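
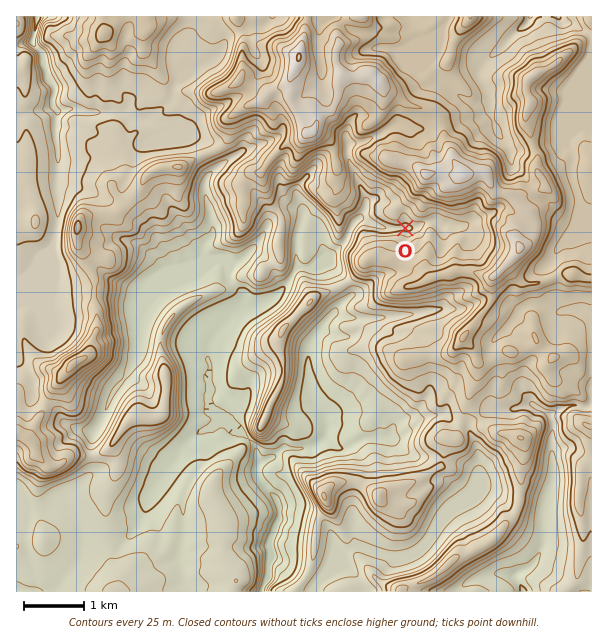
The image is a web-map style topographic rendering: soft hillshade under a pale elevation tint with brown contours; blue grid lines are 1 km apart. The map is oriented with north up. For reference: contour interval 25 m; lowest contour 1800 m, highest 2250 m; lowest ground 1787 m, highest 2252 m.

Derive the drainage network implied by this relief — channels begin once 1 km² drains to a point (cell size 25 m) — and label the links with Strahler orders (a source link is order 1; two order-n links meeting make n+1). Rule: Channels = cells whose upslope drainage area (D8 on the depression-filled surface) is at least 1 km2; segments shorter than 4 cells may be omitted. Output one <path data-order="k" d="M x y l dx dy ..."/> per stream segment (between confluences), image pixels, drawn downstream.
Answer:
<path data-order="2" d="M408 555l-22 0-3-3-3 0-6-3-5 0-1-1-15 0-6 6 0 1-30 30 0 6"/><path data-order="1" d="M413 555l-5 0"/><path data-order="1" d="M180 549l0-3 2-1 0-8 1-1 0-44-18-18 0-1"/><path data-order="1" d="M434 524l-3 6-3 3-2 4-18 18"/><path data-order="1" d="M71 507l0 2 6 6 1 3 0 3 3 6 0 7 2 2 0 10-2 2 0 6-6 12-12 12-4 9-5 4-37 0"/><path data-order="1" d="M147 501l9-18 9-10"/><path data-order="2" d="M165 473l3-6 11-11 1-6 15-16 17-2 10-6 14 0"/><path data-order="3" d="M258 462l0 5-1 1 0 6 1 2 0 3 20 21 1 3 0 13-6 11-1 7-3 3 0 3-2 2 0 28-1 2-2 13-3 6"/><path data-order="2" d="M324 438l-1 0-8 8-3 1-9 0-1 2-12 0-2-2-4 0-9 9-12 6-5 0"/><path data-order="1" d="M98 426l7-13 0-3 2-2 1-6 3-3 5-9 4-4 2-5 4-4 9-18 0-5 2-1 0-5 1-1 0-17 2-1 0-14 25-25 6-3 3 0 2-2 4 0 2-1 9-2 13-7 14-12 4 0"/><path data-order="3" d="M236 426l19 20 0 3 2 1 0 9 1 3"/><path data-order="1" d="M405 419l-6 3-7 7-2 5-6 4-19 0-21 11-5 0-6-6-9-5"/><path data-order="2" d="M551 416l0 3 1 1 0 18-1 2 0 12 1 1 0 15 2 2 0 4-2 2 0 6-3 6 0 4-1 2-2 9-1 1 0 5-2 1 0 35-9 18-6 6-6 1-6 5-1 0 0 4 6 6 1 6 2 0"/><path data-order="1" d="M536 407l4 3 3 0 8 6"/><path data-order="1" d="M419 312l-2 2-9 0-1 1-12 0-2 2-12 0-1 1-30 0-2-1-4 0-6-3-5 0-10 10-2 5-9 10-1 6-2 2 0 10-1 2 0 13 1 2 0 16 5 9 0 3 10 11 2 3 1 15-1 1-2 6"/><path data-order="3" d="M240 308l-3 3-1 0-20 21-1 4-6 8 0 55 27 27"/><path data-order="1" d="M522 308l5-3 13 0 11 6 18 0 1-2 11 0 1 2 3 0 6 7 0 84-3 5-18-2-1 2-3 0-2 1-3 0-6 3-3 3-1 0 0 2"/><path data-order="1" d="M54 306l0-64 2-2 0-13 1-2 0-82-1-2 0-24 1-1 0-5-1-1"/><path data-order="2" d="M294 272l-4 9-18 18-6 1-15 8-11 0"/><path data-order="2" d="M222 263l3 4 0 8 2 3 16 16 0 9-3 5"/><path data-order="1" d="M453 225l-10 0-8-4-6 0-1 1-6 2-3 3-5 0-1 1-29 0-9-4-3 0-7-5-8 0"/><path data-order="2" d="M357 219l-6 6 0 3-7 15-27 26-12 0-2-2-3 0-6 5"/><path data-order="1" d="M302 212l0 7-2 2 0 4-1 2 0 4-2 2 0 12-1 1 0 23-2 3"/><path data-order="1" d="M581 210l0-6-2-1-1-9-3-5-2-9-1-1 0-15 1-2 0-7-4-6 0-2 1-1 0-6 3-3 18-36 0-62-1-3-6-6-5-1-6-5-7 0-3-1-5-6"/><path data-order="1" d="M239 153l-3 3-5 2-3 3-10 6-12 12 0 3-2 1 0 9 2 2 0 6 1 1 0 3 3 6 0 12 3 6 0 6-9 9-1 3 0 6 3 3 9 0 7 8"/><path data-order="1" d="M393 125l-1 0-11 9-9 4-3 0-9 5-12 0-1 1 0 9 1 2 2 9 6 10 0 3 9 18 0 5 1 1 0 5-4 9-5 4"/><path data-order="1" d="M171 123l-10 0-2-1-6 0-1-2-8 0"/><path data-order="1" d="M494 123l0-3-3-6 0-12-2-1-1-9-8-14 0-9 2-3 39-39 1 0 8-7 0-3"/><path data-order="2" d="M144 120l-12 0-1-1-3 0-8-6"/><path data-order="2" d="M120 113l-33 0-1-2-5 0-1-1-24 0"/><path data-order="2" d="M56 110l-3-5 1-18-1-3-8-7 0-6-4-8 0-10-2-3-7-8 1-6 2-1 0-6 1-2 0-10"/><path data-order="1" d="M125 110l-3 3-2 0"/><path data-order="1" d="M176 84l-3 5 0 7-3 6-20 17-4 0-2 1"/><path data-order="1" d="M440 29l9-9 0-3"/><path data-order="1" d="M320 26l16-9"/>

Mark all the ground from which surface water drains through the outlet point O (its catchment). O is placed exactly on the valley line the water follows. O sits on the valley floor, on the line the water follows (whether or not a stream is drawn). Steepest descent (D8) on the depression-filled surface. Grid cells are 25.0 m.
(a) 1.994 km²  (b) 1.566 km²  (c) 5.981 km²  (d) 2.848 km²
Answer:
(d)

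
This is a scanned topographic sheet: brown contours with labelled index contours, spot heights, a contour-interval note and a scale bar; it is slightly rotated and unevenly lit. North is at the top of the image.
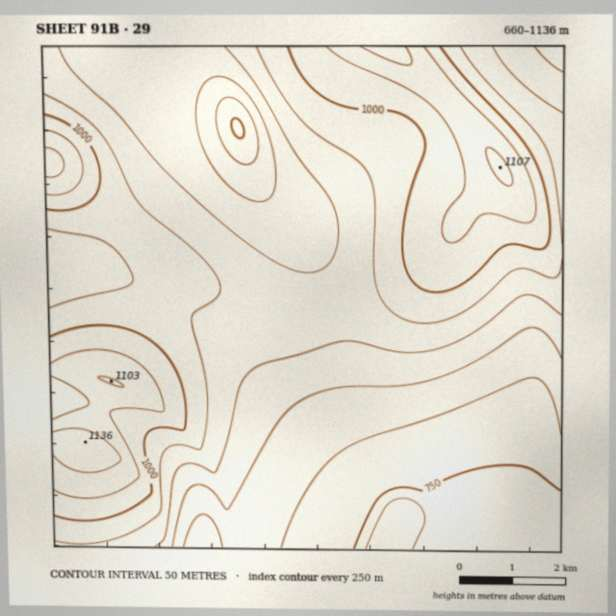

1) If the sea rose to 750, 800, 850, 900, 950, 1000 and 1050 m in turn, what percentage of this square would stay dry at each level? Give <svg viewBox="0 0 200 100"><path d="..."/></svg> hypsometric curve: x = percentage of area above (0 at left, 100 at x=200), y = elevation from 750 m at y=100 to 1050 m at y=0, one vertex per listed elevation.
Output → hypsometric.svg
<svg viewBox="0 0 200 100"><path d="M189 100l-18-17-22-16-33-17-41-17-33-16-23-17"/></svg>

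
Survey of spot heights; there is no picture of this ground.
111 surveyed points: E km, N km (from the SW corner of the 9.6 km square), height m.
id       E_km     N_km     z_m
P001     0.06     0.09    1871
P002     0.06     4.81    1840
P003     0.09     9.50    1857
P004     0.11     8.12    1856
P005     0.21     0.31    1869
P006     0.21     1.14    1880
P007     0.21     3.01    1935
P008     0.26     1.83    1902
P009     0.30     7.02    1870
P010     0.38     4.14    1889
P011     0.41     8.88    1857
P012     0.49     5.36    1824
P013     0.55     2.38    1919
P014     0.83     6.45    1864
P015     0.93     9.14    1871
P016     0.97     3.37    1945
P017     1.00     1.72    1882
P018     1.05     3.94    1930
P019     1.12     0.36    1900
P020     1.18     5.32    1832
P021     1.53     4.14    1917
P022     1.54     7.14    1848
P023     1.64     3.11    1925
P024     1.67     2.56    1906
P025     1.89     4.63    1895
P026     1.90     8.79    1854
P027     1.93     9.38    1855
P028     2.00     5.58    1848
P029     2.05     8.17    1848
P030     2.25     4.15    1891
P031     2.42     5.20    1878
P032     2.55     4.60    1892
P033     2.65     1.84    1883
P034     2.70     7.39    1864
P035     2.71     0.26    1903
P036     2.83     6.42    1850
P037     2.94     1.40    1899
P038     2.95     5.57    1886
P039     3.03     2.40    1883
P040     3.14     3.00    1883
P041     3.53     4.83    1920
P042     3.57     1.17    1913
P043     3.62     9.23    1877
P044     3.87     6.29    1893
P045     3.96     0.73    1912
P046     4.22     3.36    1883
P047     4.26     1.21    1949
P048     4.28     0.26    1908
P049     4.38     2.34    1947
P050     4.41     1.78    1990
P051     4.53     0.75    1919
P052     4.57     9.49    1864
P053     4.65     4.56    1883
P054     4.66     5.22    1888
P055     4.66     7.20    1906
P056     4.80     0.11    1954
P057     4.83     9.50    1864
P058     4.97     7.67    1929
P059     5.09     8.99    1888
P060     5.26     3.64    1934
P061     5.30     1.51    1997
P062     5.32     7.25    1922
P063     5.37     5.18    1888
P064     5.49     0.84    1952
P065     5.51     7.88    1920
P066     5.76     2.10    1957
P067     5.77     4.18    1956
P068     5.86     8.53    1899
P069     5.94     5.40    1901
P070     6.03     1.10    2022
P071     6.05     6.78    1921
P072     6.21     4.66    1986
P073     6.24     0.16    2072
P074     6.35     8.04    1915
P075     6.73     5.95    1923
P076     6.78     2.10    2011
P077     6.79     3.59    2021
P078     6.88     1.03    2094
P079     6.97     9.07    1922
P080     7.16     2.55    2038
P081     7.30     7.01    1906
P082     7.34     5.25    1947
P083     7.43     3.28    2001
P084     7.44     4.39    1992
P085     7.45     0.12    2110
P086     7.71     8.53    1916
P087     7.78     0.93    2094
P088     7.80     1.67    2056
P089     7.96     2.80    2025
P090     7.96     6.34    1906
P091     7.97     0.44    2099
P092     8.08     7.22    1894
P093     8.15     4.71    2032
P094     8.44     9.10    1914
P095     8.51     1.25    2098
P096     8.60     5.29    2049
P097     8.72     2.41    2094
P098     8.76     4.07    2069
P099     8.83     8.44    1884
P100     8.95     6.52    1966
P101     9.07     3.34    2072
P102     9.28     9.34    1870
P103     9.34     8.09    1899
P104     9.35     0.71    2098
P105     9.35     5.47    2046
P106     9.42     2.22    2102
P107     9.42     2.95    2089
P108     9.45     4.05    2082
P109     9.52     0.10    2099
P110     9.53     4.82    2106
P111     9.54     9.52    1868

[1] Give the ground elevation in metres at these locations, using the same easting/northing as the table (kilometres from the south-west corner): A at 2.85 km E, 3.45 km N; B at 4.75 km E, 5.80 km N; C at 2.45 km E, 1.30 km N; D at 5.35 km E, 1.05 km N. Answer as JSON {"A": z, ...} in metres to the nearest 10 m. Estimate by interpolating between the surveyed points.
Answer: {"A": 1900, "B": 1900, "C": 1900, "D": 1940}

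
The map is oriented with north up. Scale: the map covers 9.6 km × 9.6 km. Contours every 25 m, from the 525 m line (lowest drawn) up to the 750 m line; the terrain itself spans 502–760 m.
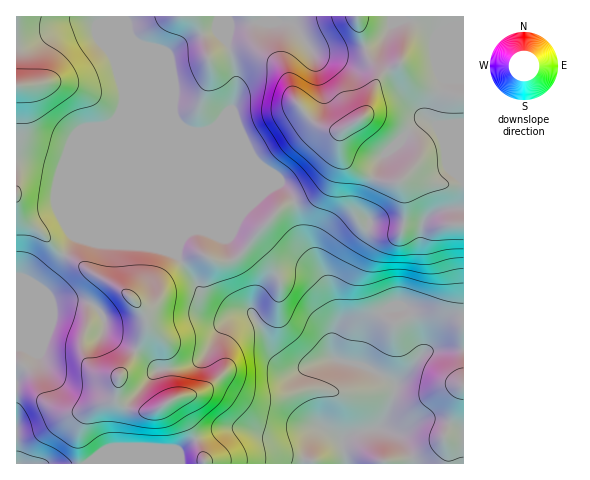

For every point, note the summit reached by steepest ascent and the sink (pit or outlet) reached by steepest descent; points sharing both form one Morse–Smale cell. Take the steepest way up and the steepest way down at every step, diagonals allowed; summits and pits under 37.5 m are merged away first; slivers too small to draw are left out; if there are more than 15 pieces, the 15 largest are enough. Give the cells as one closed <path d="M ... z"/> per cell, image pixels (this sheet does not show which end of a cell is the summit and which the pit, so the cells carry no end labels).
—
<path d="M463 16l-339 1 6 22 51 120 0 84-4 13 18 24 7 14 25 16 24 2 12 20 11 23 10 10 7 3 10 0 26-9 8 0 29 7 22 12 9 7 0 7-9 26-5 8-5 3-20 3-8 4-6 6-6-6-15-8-13 0-31 7-12 0-24-7-18 1-27 11 8 24 260-1z"/><path d="M78 238l-5 1-8 16 50 31-7 2-8 7-12 19-7 29 1 11 5 9 8 8 25 6-4 22 7 7 11 4 16 2 22-11 13 18 11 21 33-12 19 1 17 6 12 0 31-7 13 0 15 8 6 6 8-7 26-6 8-6 11-31 0-7-9-7-22-12-29-7-8 0-26 9-10 0-7-3-10-10-11-23-12-20-24-2-23-13-28-42-25-8-49-2z"/><path d="M124 16l-108 1 0 187 5 12 20 16 23 23 11-17 27 7 49 2 24 8 3-3 3-9 0-84-51-120z"/><path d="M66 255l-26 32-24 61 0 115 130 1 34-14 16-11-11-20-13-18-22 11-23-4-11-9 4-22-21-4-12-10-5-9-1-11 7-29 12-19 8-7 7-2z"/><path d="M17 205l0 142 23-60 24-31-23-24-20-16z"/><path d="M195 440l-22 14-26 9 56 1-1-12z"/>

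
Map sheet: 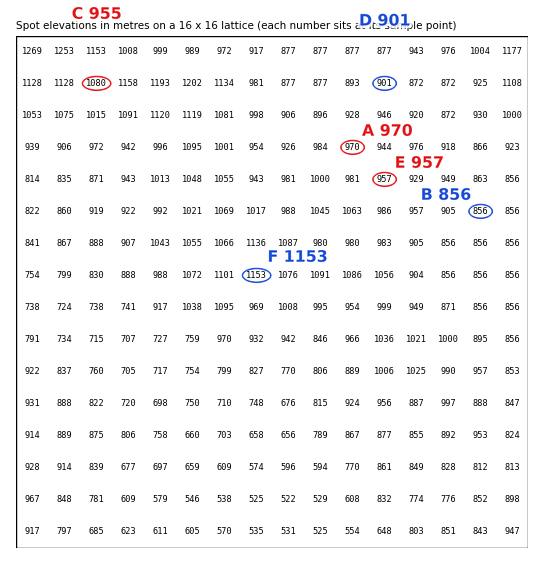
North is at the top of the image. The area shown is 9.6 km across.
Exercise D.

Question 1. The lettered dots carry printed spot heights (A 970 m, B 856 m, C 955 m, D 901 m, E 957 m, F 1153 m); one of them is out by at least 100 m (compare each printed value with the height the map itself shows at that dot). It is C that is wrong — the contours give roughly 1080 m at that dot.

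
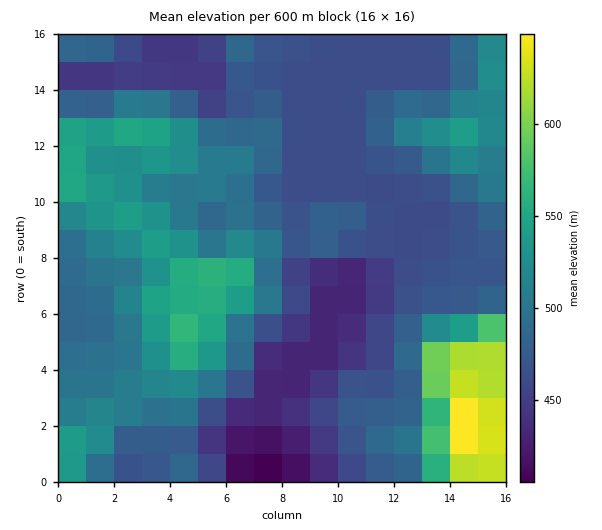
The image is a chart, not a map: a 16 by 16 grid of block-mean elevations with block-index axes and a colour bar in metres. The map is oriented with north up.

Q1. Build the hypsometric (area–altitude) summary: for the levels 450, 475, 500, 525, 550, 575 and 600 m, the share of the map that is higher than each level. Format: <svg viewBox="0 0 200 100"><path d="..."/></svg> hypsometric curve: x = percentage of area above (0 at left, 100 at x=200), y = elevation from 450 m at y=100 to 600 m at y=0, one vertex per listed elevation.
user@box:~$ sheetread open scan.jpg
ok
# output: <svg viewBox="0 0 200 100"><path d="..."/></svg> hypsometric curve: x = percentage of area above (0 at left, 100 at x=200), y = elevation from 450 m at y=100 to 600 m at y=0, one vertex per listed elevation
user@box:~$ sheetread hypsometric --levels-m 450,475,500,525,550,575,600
<svg viewBox="0 0 200 100"><path d="M172 100l-61-17-38-16-32-17-21-17-9-16-2-17"/></svg>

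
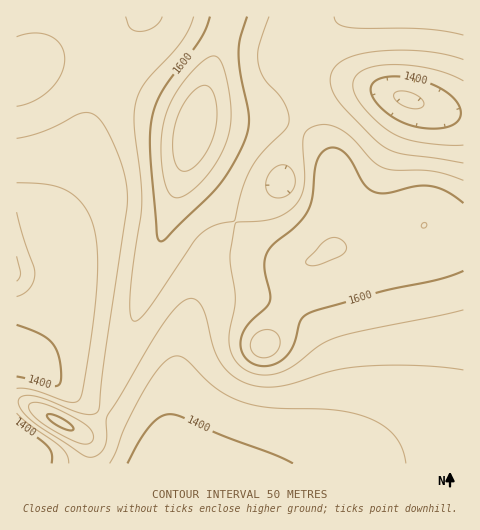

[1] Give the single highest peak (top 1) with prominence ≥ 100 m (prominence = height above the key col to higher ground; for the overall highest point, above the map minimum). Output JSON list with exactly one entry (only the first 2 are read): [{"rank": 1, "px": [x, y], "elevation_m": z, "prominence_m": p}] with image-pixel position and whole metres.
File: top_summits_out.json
[{"rank": 1, "px": [194, 129], "elevation_m": 1743, "prominence_m": 402}]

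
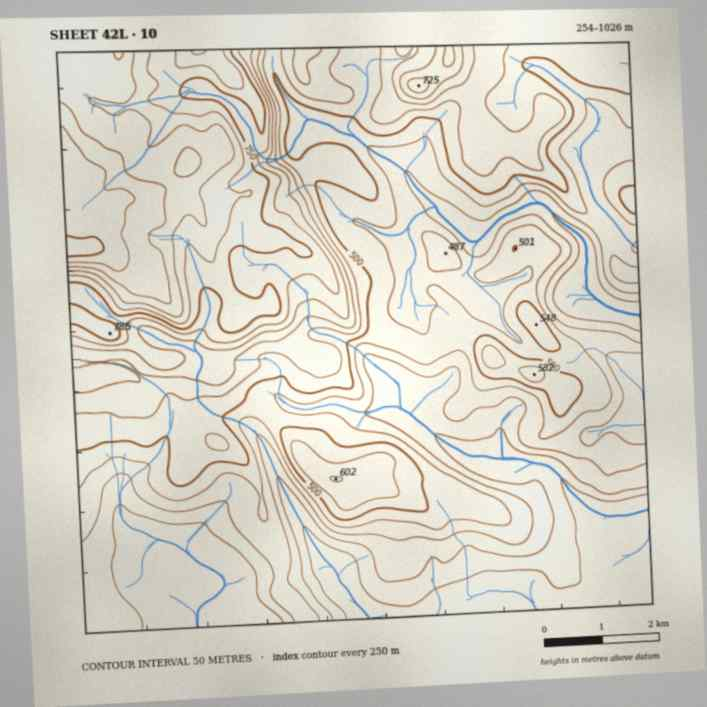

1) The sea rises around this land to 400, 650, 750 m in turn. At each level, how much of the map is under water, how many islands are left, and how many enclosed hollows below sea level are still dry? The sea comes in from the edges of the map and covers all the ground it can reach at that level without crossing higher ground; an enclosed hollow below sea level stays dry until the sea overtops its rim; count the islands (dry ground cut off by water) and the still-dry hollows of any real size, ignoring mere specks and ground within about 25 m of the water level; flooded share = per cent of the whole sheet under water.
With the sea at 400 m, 27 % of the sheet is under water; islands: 0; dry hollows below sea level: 0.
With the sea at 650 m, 79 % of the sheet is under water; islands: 0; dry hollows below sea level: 0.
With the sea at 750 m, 85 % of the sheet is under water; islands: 0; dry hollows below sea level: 0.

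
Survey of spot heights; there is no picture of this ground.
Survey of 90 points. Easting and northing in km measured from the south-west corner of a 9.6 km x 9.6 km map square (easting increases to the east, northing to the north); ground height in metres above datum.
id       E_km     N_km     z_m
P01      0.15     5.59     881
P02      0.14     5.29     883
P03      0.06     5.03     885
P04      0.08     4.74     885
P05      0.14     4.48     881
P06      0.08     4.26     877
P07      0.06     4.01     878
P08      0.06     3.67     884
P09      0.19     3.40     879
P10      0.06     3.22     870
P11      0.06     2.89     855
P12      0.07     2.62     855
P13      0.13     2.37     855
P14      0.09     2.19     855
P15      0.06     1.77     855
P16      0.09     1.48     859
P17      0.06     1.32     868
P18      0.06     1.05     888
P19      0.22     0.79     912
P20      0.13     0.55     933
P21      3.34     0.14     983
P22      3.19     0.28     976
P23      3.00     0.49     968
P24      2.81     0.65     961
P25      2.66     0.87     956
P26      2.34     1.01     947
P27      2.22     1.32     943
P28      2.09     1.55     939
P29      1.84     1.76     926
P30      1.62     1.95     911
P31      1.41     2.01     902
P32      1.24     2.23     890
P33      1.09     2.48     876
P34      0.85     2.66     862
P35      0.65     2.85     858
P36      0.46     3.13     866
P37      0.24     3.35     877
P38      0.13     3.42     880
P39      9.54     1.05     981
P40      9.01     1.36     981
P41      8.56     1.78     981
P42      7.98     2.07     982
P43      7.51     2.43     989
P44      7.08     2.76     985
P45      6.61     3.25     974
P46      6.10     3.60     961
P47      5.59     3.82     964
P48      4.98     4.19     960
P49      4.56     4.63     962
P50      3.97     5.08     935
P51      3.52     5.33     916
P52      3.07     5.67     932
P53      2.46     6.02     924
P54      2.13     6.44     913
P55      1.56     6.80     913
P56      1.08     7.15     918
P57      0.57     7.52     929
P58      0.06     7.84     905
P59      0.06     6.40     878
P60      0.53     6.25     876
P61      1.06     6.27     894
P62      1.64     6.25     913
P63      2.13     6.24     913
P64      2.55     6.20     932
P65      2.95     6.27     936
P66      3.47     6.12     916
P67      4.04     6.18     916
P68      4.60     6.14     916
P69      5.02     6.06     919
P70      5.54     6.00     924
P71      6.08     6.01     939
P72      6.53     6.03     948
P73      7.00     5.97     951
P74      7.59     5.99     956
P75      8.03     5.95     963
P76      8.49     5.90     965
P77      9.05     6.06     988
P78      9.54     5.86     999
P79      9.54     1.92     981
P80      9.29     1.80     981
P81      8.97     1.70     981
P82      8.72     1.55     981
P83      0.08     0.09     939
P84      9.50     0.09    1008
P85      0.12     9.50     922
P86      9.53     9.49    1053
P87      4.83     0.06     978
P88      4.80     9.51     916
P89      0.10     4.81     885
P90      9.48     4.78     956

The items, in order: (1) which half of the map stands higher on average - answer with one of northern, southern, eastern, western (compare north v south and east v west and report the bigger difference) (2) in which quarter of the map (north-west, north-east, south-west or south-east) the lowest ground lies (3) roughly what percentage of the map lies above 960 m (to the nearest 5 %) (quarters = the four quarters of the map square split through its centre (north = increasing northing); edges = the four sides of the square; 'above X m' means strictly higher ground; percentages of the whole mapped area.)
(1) The eastern half stands higher on average than the western half.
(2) The lowest point lies in the south-west quarter of the map.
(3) Ground above 960 m makes up about 40 % of the sheet.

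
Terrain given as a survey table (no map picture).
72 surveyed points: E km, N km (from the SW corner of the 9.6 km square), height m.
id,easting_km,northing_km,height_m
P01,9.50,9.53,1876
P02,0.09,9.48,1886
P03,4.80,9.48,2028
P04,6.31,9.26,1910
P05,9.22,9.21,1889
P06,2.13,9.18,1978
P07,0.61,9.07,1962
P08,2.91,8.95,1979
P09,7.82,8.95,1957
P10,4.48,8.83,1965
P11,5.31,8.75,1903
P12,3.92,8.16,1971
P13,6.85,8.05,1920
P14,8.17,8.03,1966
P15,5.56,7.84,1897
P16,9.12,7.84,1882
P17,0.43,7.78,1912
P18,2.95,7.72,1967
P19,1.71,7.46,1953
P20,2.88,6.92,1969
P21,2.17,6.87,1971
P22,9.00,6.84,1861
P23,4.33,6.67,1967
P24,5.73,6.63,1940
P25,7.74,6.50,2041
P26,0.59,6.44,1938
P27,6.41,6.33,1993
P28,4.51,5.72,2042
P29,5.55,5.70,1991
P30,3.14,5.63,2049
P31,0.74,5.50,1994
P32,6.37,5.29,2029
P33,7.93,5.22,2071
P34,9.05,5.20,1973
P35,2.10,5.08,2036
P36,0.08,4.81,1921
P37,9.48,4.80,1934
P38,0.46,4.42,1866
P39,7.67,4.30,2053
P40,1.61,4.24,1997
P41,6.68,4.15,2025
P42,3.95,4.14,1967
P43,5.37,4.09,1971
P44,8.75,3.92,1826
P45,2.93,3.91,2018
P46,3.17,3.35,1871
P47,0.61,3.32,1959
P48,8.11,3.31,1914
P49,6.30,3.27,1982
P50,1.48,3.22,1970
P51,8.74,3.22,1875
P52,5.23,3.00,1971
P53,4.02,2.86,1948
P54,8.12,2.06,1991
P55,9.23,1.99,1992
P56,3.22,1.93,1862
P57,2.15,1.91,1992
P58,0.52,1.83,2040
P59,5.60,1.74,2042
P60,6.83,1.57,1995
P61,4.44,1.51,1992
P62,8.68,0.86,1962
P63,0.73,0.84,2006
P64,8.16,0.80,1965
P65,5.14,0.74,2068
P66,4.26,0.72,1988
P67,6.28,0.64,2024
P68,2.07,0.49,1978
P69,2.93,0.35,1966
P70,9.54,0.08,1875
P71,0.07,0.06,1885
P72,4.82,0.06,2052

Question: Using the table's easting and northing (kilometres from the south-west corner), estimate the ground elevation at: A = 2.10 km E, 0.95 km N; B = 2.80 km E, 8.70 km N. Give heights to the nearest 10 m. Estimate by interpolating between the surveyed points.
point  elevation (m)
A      1990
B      1970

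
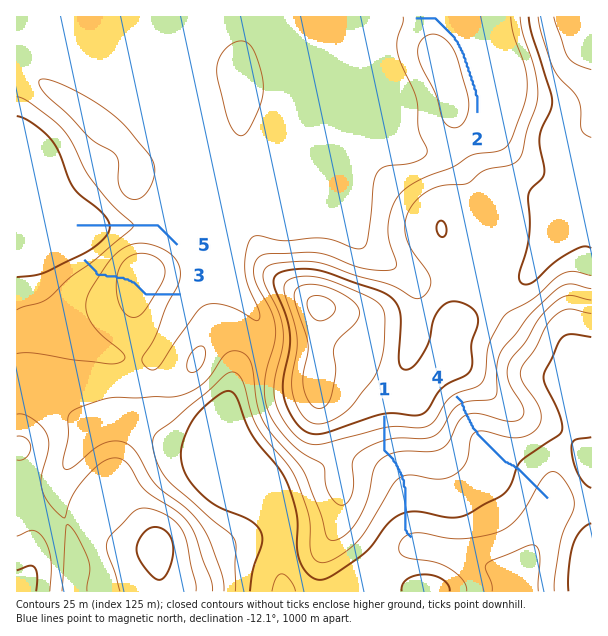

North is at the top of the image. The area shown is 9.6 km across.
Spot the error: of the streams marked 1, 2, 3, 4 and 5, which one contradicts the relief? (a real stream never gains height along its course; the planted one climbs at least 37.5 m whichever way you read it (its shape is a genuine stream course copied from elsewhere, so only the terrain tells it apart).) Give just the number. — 3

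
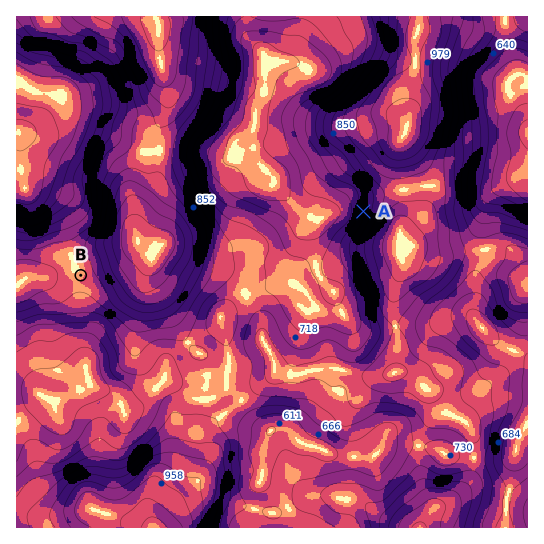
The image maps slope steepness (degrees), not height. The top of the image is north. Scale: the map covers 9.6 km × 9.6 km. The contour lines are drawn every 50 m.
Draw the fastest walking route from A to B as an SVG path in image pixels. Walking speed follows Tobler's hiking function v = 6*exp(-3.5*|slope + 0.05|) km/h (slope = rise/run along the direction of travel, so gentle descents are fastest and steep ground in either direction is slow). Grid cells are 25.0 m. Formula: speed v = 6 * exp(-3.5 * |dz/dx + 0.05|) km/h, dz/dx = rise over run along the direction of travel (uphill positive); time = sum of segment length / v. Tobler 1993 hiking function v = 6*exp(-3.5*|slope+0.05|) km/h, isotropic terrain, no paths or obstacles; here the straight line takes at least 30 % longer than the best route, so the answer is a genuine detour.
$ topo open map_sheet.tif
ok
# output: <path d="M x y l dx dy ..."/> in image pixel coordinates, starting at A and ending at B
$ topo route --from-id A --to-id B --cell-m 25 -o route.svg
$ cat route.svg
<path d="M363 211l-5 11-8 8-8 4-19 19-16 8-2 0-48 24-24 0-38 18-5 6-21 10-30 0-5-2-19-10-9-9-4-8-8-8-13-7"/>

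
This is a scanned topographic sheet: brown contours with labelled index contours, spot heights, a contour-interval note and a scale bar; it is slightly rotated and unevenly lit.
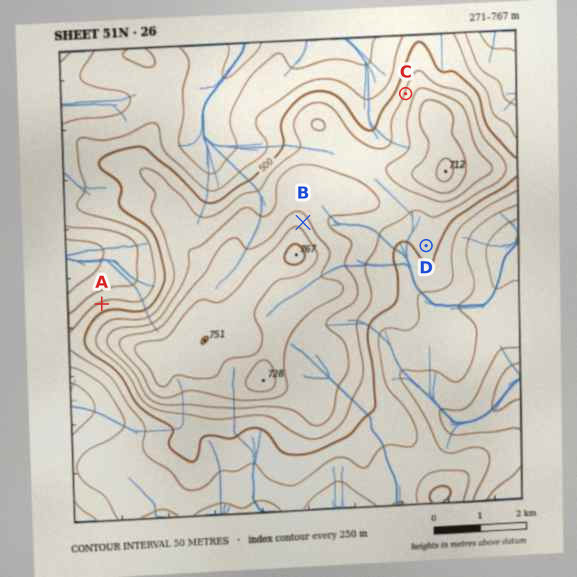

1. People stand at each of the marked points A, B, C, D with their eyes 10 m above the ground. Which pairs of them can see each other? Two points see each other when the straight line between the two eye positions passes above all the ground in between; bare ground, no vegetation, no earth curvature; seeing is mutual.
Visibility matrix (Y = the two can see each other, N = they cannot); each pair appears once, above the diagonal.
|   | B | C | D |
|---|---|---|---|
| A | N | N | N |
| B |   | Y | Y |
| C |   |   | N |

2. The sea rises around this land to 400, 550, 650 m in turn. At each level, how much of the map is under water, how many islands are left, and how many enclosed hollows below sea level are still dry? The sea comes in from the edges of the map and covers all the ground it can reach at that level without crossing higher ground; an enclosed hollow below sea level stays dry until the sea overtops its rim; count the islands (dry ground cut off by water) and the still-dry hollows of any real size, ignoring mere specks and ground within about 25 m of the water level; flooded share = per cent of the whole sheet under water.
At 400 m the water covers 20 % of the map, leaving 0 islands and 0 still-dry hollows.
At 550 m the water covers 68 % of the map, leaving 1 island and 0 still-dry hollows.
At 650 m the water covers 88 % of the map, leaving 2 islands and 0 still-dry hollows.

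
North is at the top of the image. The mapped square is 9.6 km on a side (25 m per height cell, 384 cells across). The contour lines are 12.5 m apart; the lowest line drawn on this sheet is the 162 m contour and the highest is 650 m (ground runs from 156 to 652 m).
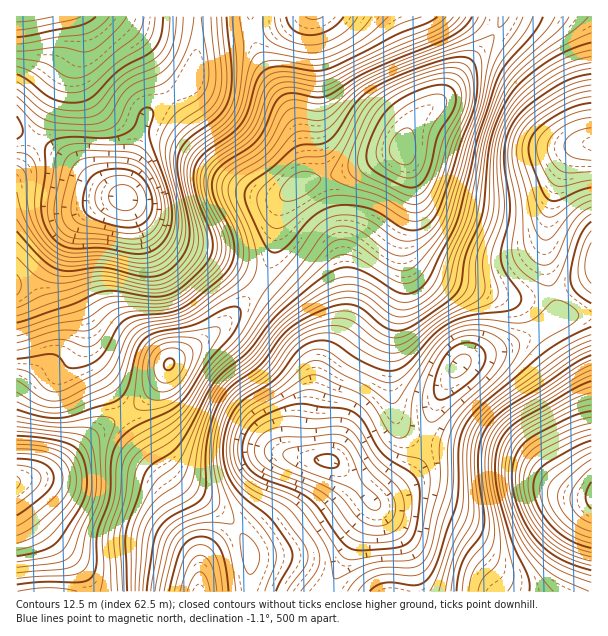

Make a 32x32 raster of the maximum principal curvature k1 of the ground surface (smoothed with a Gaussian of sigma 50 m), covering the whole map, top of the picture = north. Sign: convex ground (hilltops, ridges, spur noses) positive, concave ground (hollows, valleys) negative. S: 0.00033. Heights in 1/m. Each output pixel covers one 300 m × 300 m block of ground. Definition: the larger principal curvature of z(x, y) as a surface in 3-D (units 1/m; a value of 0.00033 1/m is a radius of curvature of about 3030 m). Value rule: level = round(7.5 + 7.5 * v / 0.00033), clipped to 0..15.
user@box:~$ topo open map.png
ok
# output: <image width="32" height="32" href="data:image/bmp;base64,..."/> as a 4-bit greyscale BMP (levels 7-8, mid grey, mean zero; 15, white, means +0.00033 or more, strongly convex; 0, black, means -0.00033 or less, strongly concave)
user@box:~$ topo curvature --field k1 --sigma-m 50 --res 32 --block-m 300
<image width="32" height="32" href="data:image/bmp;base64,Qk12AgAAAAAAAHYAAAAoAAAAIAAAACAAAAABAAQAAAAAAAACAAATCwAAEwsAABAAAAAAAAAAAAAAABEREQAiIiIAMzMzAERERABVVVUAZmZmAHd3dwCIiIgAmZmZAKqqqgC7u7sAzMzMAN3d3QDu7u4A////AHec7ah3efyYiau6qb2Xioia3tqphmnsqrurqYi9qZqZu8yomYVa66u6mHhnu6qru6mqh3iGjdqZl3ZXeZiau82Yq5mJqt/bu6l1RYmHis7cu7y6mrz/y7u6mFiXeZv+y//sl2ad63V4d5mKlnmt/Kvu7rhmrtcjZ3RZvKiaztqams7sqK7GNGiWadyqvN3KmpaM7tu+tlV5qYncmbzMq6qFSLzv7qVWiImJzIiZmYm7llh5z/+naamIiLyXd3iHq7qIZ6//66yod5i9plV4iIq9yXi////adFeJvrU0eZiZisqK/9///YVneM/GRpuoeHiZrfuL///amGe+27zcqGeKms+2V8//7LmIrd3/27uqzszcdlaL79uqqqzLqYiJvf2YuXd3Z8/KmZmry4Znd4vYRqhmiYfOyod4m9yHeIiKpzaWRHuq3bqGd3v9qqqZq6hndDNa3uy7qHZr/ZmqiJu5h2Qjff/szcy5nf2ZmYiJy4eGae/+y7y83s3tqod3eLyXis7/yqqsiazM3dpkRWermL3Lu4eazZiKvM37UzVmm6vad5lVee6qq7zf/YdmZpu7t0enRHv+us3v//+5iHe7q8lpplav+4irve//yYiHqYq7q7h438hWiIid//uZmZh5mbu5if2WVneIeN/9u7upiqibqIr9hmZ4mXWN/aqq"/>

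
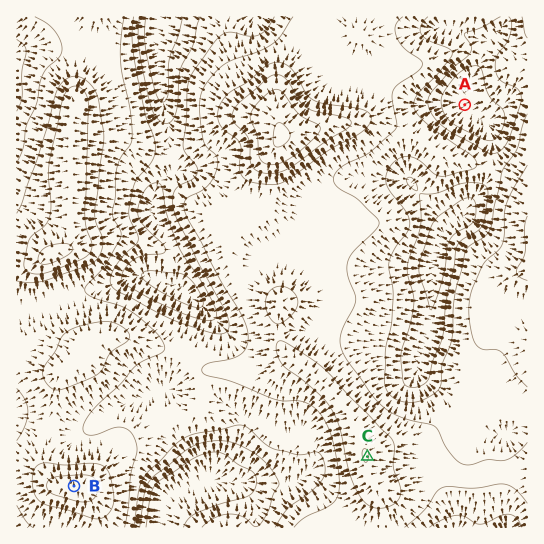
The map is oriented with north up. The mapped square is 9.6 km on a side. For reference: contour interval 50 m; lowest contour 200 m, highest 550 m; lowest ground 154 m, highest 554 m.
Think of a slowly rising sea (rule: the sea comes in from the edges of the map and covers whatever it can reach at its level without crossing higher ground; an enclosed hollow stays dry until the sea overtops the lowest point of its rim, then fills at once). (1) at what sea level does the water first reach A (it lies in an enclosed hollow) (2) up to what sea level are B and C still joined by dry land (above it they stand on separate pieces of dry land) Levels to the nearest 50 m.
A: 250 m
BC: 350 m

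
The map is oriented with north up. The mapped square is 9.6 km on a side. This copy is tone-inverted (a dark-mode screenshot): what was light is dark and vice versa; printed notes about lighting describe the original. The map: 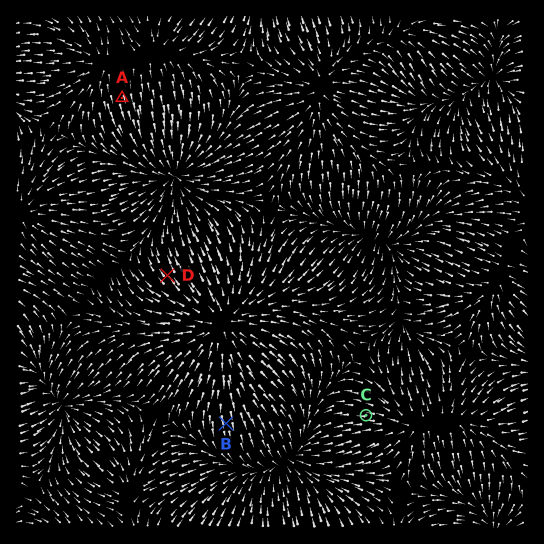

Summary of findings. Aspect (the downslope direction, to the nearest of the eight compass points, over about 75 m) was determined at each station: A S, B S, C W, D NW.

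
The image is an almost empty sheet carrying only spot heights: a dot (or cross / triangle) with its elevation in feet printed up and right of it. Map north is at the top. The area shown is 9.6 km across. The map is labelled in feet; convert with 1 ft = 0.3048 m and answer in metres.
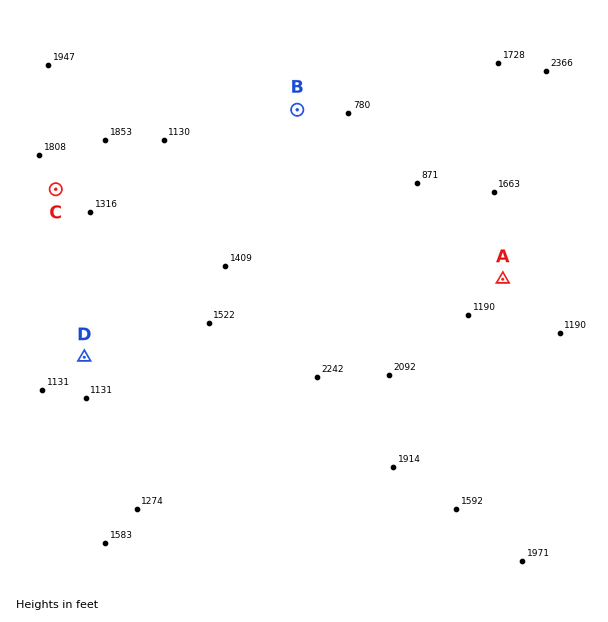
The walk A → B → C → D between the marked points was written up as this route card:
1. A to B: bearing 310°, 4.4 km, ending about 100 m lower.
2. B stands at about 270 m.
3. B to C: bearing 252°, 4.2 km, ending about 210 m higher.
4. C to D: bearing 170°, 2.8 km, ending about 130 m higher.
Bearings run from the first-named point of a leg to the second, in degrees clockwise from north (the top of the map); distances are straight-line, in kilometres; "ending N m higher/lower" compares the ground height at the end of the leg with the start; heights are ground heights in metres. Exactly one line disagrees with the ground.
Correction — Line 4: it should read "ending about 130 m lower".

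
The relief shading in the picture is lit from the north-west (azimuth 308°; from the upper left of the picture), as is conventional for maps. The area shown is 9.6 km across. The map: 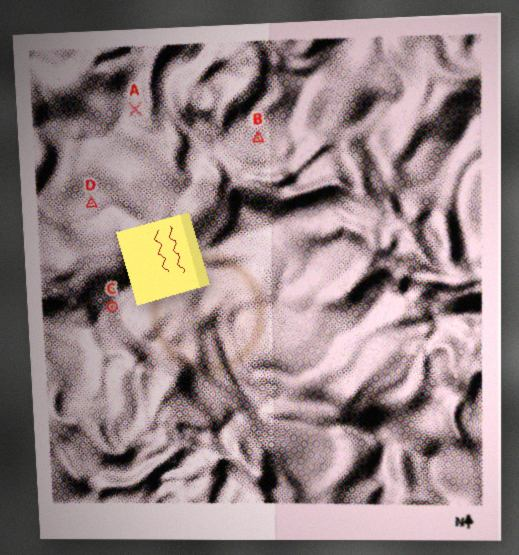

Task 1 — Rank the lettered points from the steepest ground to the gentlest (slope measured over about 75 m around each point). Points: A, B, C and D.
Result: A C B D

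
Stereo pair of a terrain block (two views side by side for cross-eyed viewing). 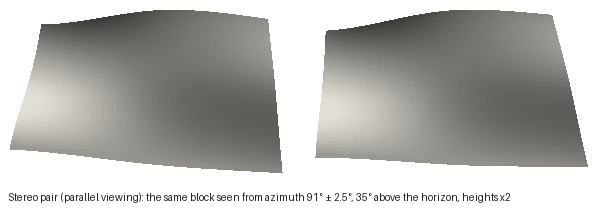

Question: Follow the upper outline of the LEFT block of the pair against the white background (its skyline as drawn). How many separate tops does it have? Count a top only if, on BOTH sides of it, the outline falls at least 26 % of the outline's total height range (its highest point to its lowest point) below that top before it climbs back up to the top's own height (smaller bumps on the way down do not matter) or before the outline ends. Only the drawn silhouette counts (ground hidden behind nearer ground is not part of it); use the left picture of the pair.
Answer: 2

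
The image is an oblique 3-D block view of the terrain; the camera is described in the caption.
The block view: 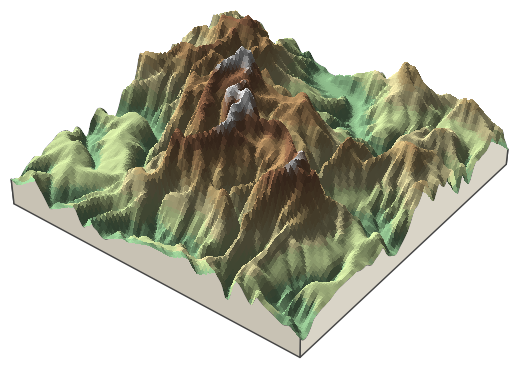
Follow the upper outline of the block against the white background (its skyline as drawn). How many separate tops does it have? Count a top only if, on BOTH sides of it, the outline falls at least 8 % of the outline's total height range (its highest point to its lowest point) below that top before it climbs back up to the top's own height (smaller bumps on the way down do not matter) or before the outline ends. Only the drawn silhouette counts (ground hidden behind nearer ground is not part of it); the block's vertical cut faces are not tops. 2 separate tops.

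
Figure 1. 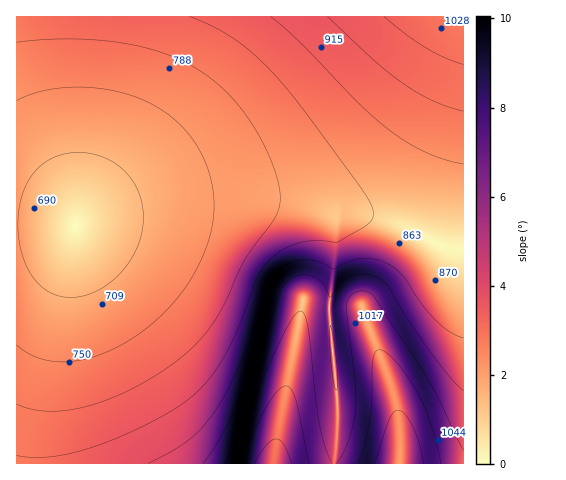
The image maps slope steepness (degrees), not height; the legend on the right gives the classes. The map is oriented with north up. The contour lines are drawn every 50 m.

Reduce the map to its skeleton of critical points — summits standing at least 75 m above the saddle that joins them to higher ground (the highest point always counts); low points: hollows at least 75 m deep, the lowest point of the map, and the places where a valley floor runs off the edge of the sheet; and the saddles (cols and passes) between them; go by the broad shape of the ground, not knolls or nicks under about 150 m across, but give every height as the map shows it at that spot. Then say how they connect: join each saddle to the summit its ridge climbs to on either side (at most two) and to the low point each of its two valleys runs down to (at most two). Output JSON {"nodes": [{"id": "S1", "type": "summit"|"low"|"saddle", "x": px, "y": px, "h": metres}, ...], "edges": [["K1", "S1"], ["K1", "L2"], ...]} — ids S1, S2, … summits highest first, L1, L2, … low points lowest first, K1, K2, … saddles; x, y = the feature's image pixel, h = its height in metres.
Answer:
{"nodes": [
{"id": "S1", "type": "summit", "x": 398, "y": 463, "h": 1142},
{"id": "S2", "type": "summit", "x": 272, "y": 463, "h": 1127},
{"id": "S3", "type": "summit", "x": 462, "y": 17, "h": 1049},
{"id": "L1", "type": "low", "x": 75, "y": 227, "h": 678},
{"id": "K1", "type": "saddle", "x": 334, "y": 463, "h": 999},
{"id": "K2", "type": "saddle", "x": 463, "y": 250, "h": 861}],
"edges": [["K1", "S1"], ["K1", "S2"], ["K1", "L1"], ["K2", "S1"], ["K2", "S3"], ["K2", "L1"]]}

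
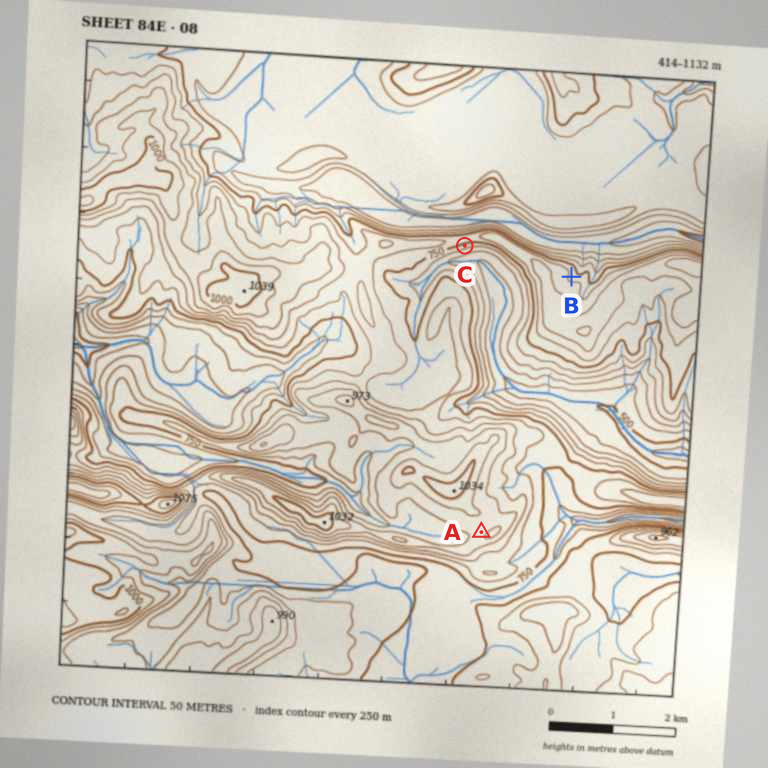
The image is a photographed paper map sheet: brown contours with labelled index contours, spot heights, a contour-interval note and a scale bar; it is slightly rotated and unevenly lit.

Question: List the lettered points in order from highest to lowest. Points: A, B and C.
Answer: A B C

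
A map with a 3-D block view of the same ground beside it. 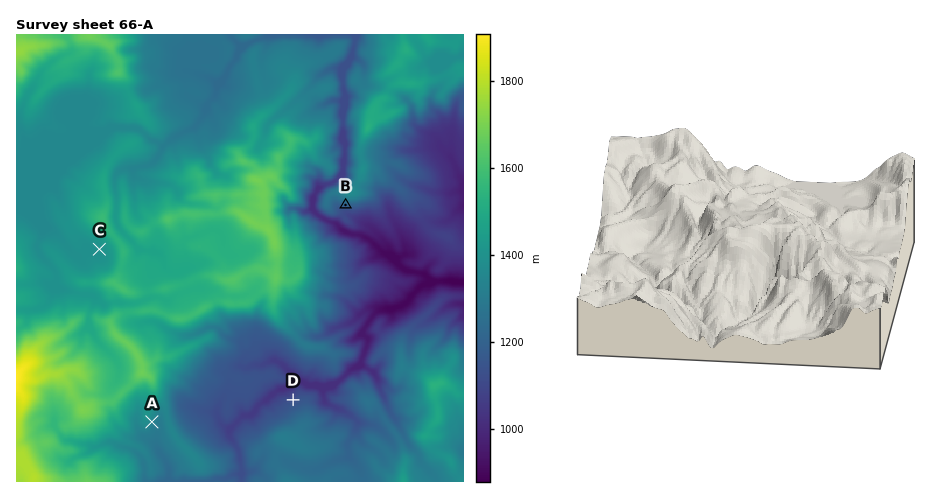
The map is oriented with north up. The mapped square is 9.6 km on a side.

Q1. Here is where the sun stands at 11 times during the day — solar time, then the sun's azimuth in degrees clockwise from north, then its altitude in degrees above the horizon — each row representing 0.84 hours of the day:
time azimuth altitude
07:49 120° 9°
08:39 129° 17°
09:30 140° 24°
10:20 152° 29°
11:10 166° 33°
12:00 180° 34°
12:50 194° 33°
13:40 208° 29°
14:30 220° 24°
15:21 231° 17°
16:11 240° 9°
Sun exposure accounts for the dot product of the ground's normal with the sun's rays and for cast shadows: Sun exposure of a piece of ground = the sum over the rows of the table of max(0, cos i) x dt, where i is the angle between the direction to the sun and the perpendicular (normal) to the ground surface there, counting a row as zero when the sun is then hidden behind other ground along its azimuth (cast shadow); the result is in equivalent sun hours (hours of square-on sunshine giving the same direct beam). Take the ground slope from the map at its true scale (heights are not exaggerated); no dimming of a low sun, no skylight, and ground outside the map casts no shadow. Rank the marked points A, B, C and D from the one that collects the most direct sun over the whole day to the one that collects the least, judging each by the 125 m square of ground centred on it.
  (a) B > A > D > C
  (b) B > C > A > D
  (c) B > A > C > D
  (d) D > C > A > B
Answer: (c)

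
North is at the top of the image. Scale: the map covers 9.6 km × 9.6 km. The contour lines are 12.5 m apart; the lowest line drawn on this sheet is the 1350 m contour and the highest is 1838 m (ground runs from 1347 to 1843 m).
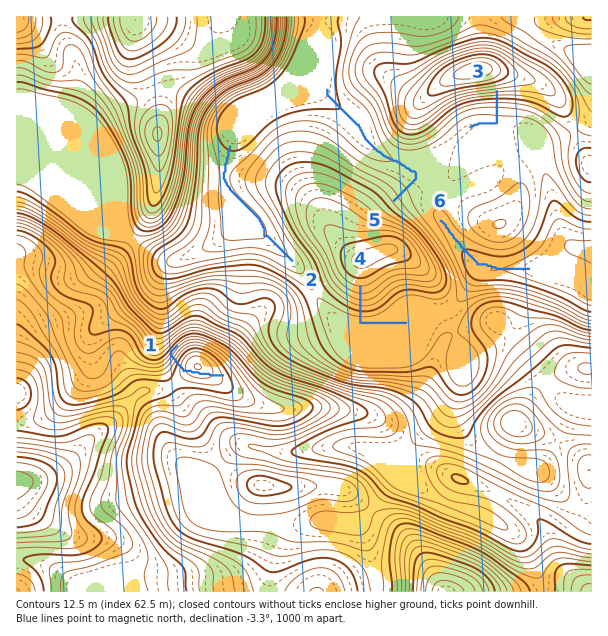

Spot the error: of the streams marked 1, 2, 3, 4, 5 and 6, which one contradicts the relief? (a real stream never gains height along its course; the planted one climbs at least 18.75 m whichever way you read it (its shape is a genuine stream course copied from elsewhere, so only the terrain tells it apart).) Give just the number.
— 1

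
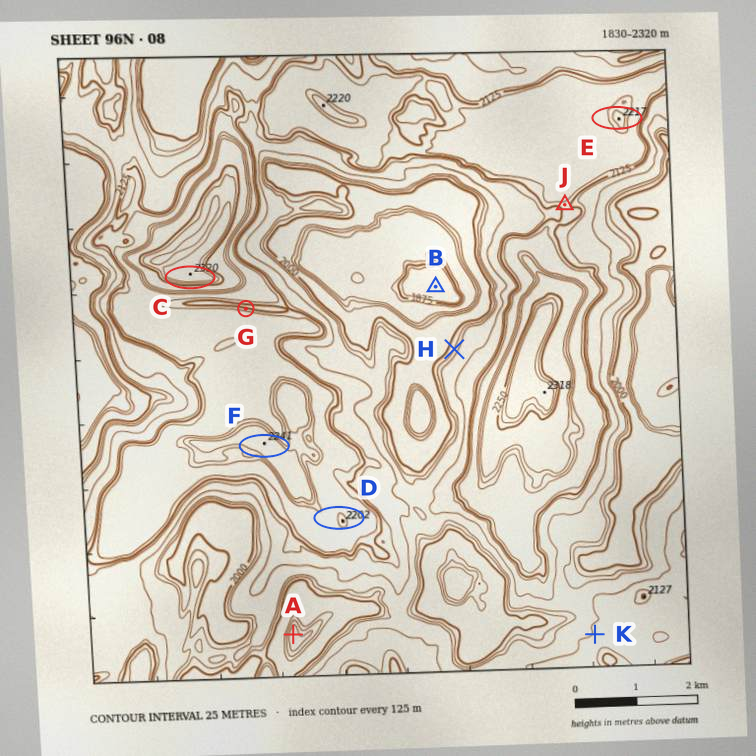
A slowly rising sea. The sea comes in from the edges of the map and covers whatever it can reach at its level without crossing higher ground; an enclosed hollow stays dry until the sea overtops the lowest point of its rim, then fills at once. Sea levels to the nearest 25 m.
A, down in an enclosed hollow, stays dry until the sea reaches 2000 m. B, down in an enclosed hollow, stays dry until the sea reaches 2075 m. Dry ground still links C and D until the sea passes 2150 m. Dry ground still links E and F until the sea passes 2100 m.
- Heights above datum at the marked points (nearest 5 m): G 2130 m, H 2030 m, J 2140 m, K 2075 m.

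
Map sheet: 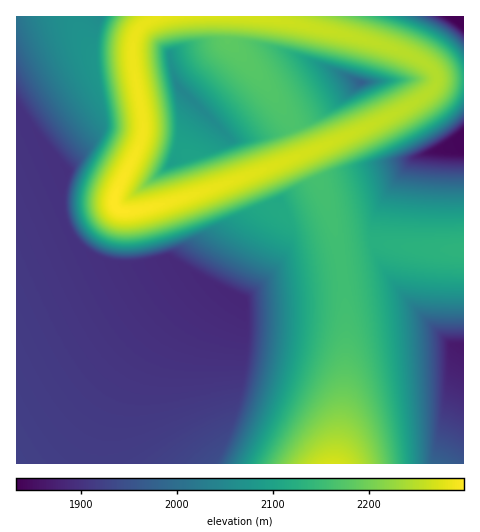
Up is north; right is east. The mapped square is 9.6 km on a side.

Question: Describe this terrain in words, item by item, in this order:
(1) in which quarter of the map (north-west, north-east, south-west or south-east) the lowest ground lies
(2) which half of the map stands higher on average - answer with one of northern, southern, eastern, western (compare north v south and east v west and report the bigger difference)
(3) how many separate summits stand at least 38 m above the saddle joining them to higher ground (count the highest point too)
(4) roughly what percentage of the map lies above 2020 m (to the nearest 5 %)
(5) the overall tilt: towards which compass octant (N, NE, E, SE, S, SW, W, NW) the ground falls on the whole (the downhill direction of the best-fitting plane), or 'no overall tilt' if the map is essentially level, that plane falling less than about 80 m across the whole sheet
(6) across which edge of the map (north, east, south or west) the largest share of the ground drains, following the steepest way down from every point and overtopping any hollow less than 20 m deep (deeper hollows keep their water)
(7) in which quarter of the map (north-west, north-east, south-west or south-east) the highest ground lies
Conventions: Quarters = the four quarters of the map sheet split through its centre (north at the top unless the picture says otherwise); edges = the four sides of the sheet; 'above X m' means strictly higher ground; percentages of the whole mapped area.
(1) The lowest point lies in the north-east quarter of the map.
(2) On average the northern half of the map is the higher ground.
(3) Counting only tops that stand 38 m proud, the map has 2 summits.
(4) Roughly 60 % of the ground is higher than 2020 m.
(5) Overall the map slopes down towards the south-west.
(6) Most of the ground drains across the western edge.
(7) The highest point lies in the north-west quarter of the map.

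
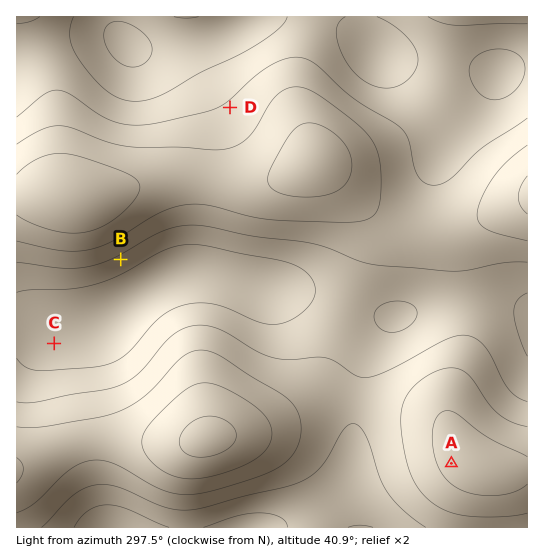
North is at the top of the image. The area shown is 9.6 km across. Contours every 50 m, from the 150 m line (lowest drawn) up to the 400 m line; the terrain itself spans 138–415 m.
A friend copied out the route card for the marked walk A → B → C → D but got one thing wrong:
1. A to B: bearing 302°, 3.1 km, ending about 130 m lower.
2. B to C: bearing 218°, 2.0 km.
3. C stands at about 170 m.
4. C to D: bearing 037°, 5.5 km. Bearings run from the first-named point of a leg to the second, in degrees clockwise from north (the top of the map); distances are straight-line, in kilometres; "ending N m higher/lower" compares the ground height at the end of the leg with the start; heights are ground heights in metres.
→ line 1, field distance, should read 7.3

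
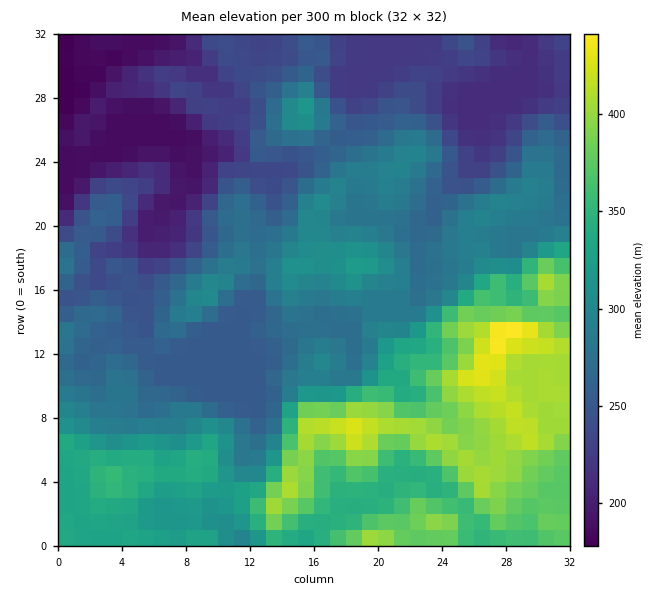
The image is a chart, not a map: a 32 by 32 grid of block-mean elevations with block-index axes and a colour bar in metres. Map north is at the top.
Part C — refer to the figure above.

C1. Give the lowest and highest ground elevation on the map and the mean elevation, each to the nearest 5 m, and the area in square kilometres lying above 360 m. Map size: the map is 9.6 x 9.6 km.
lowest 170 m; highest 450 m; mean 290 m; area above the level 16.7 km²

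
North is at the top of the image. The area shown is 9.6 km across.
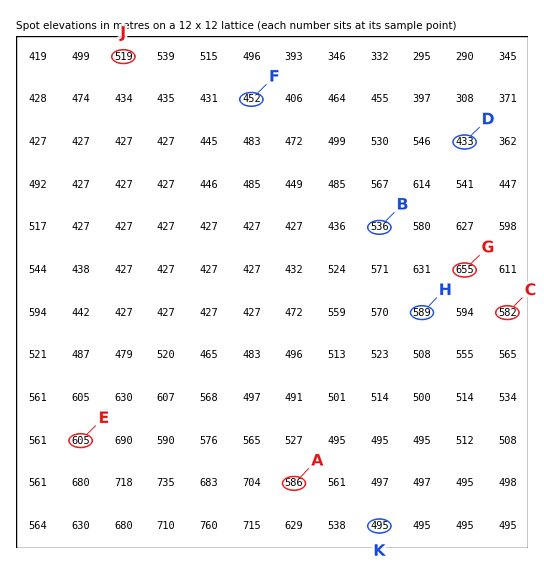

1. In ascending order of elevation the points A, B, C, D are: D B C A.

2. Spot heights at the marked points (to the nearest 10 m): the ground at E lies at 600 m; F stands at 450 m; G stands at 660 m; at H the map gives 590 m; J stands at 520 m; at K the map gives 500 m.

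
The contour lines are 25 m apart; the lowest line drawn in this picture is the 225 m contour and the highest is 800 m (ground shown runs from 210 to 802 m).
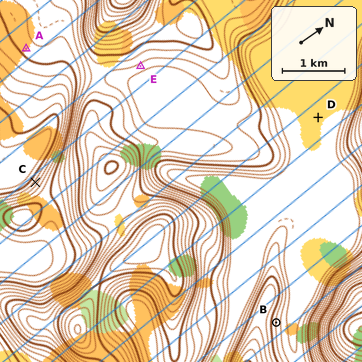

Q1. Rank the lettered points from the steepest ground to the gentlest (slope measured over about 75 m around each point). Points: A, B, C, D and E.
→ C B E A D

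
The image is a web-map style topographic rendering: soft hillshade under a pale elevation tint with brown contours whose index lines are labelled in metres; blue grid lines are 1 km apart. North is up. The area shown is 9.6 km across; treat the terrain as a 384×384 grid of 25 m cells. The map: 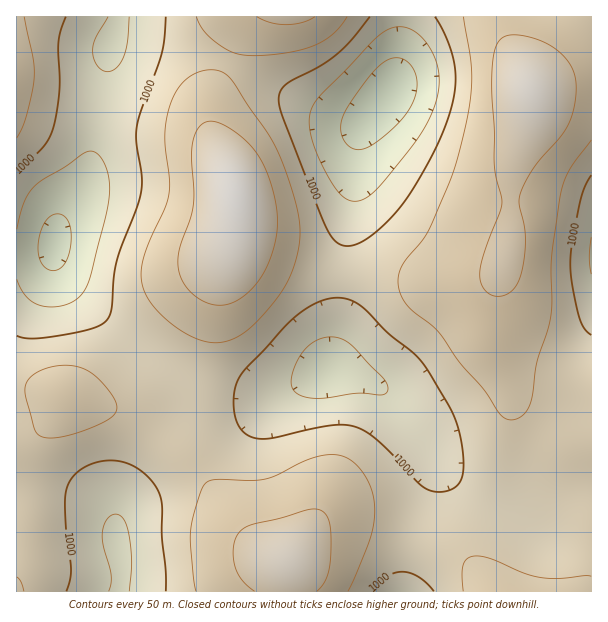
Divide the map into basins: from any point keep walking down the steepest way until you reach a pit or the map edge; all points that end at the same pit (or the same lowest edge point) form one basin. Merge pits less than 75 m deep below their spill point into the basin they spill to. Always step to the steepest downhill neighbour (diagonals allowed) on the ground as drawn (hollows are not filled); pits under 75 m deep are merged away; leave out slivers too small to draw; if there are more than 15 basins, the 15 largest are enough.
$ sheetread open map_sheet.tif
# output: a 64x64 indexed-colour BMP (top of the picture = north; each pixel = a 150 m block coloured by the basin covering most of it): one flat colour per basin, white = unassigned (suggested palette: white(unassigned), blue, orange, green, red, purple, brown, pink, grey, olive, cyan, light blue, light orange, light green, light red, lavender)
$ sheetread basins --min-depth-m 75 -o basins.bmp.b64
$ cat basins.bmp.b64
<image width="64" height="64" href="data:image/bmp;base64,Qk12CAAAAAAAAHYAAAAoAAAAQAAAAEAAAAABAAQAAAAAAAAIAAATCwAAEwsAABAAAAAAAAAA////ALR3HwAOf/8ALKAsACgn1gC9Z5QAS1aMAMJ34wB/f38AIr28AM++FwDox64AeLv/AIrfmACWmP8A1bDFAERERERERERERERERERERBERERERERERERERERERERERREREREREREREREREREREERERERERERERERERERERERFEREREREREREREREREREQREREREREREREREhEREREREURERERERERERERERERERBEREREREREREREhERERERERREREREREREREREREREQiIREREREREREREiIRERERERFEREREREREREREREREIiIiERERERERERIiIhEREREREUREREREREREREREREIiIiIhERERERIiIiIiERERERERREREREREREREREREIiIiIiIhESIiIiIiIiIhERERERFEREREREREREREREQiIiIiIiIiIiIiIiIiIiEREREREUREREREREREREREQiIiIiIiIiIiIiIiIiIiIhERERERREREREREREREREQiIiIiIiIiIiIiIiIiIiIiERERERFERERERERERERERCIiIiIiIiIiIiIiIiIiIiIhEREREURERERERERERERCIiIiIiIiIiIiIiIiIiIiIiERERERRERERERERERERCIiIiIiIiIiIiIiIiIiIiIiIhERERFERERERERERERCIiIiIiIiIiIiIiIiIiIiIiIiEREREURERERERERERCIiIiIiIiIiIiIiIiIiIiIiIiIhERERRERERERERERCIiIiIiIiIiIiIiIiIiIiIiIiIiERFVURRERERERERCIiIiIiIiIiIiIiIiIiIiIiIiIiIRFVVREUREREREQzMiIiIiIiIiIiIiIiIiIiIiIiIiIhFVVVERFEREREQzMyIiIiIiIiIiIiIiIiIiIiIiIiIhVVVVURERRERDMzMzMiIiIiIiIiIiIiIiIiIiIiIiIiVVVVVRERETMzMzMzMzIiIiIiIiIiIiIiIiIiIiIiIiVVVVVVETMzMzMzMzMzMyIiIiIiIiIiIiIiIiIiIiIiJVVVVVUzMzMzMzMzMzMzIiIiIiIiIiIiIiIiIiIiIiJVVVVVVTMzMzMzMzMzMzMiIiIiIiIiIiIiIiIiIiIiIlVVVVVVMzMzMzMzMzMzMyIiIiIiIiIiIiIiIiIiIiIiVVVVVVUzMzMzMzMzMzMzMiIiIiIiIiIiIiIiIiIiIiVVVVVVVTMzMzMzMzMzMzMyIiIiIiIiIiIiIiIiIiIiJVVVVVVVMzMzMzMzMzMzMzIiIiIiIiIiIiIiIiIiIiIlVVVVVVUzMzMzMzMzMzMzMiIiIiIiIiIiIiIiIiIiIiVVVVVVVTMzMzMzMzMzMzMzIiIiIiIiIiIiIiIiIiIiJVVVVVVVMzMzMzMzMzMzMzMiIiIiIiIiIiIiIiIiIiIlVVVVVVUzMzMzMzMzMzMzMyIiIiIiIiIiIiIiIiIiIiVVVVVVVTMzMzMzMzMzMzMzIiIiIiIiIiIiIiIiIiIiJVVVVVVVMzMzMzMzMzMzMzMyIiIiIiIiIiIiIiEREREiVVVVVVUzMzMzMzMzMzMzMzIiIiIiIiERERERERERERFVVVVVVTMzMzMzMzMzMzMzMiIiIiEREREREREREREREVVVVVVVMzMzMzMzMzMzMzMzIiIRERERERERERERERERVVVVVVUzMzMzMzMzMzMzMzMiEREREREREREREREREREVVVVVVTMzMzMzMzMzMzMzMyERERERERERERERERERERVVVVVVMzMzMzMzMzMzMzMzERERERERERERERERERERFVVVVVUzMzMzMzMzMzMzMzMxEREREREREREREREREREVVVVVVTMzMzMzMzMzMzMzMzERERERERERERERERERERVVVVVVMzMzMzMzMzMzMzMzERERERERERERERERERERFVVVVVUzMzMzMzMzMzMzMzMREREREREREREREREREREVVVVVVTMzMzMzMzMzMzMzMxERERERERERERERERERERVVVVVVMzMzMzMzMzMzMzMzERERERERERERERERERERFVVVVVUzMzMzMzMzMzMzMzEREREREREREREREREREREVVVVVVTMzMzMzMzMzMzMzMRERERERERERERERERERERFVVVVVMzMzMzMzMzMzMzMREREREREREREREREREREREVVVVVUzMzMzMzMzMzMzMxERERERERERERERERERERERVVVVVTMzMzMzMzMzMzMzEREREREREREREREREREREREVVVVVMzMzMzMzMzMzMzERERERERERERERERERERERERVVVVUzMzMzMzMzMzMzMRERERERERERERERERERERERFVVVVTMzMzMzMzMzMzMzEREREREREREREREREREREREVVVVVMzMzMzMzMzMzMzMRERERERERERERERERERERERFVVVUzMzMzMzMzMzMzMxERERERERERERERERERERERERFVVTMzMzMzMzMzMzMzMRERERERERERERERERERERERERERMzMzMzMzMzMzMzMxEREREREREREREREREREREREREREzMzMzMzMzMzMzMzMRERERERERERERERERERERERERETMzMzMzMzMzMzMzMxERERERERERERERERERERERERERMzMzMzMzMzMzMzMzEREREREREREREREREREREREREREzMzMzMzMzMzMzMzMxERERERERERERERERERERERERETMzMzMzMzMzMzMzMzMRERERERERERERERERERERERER"/>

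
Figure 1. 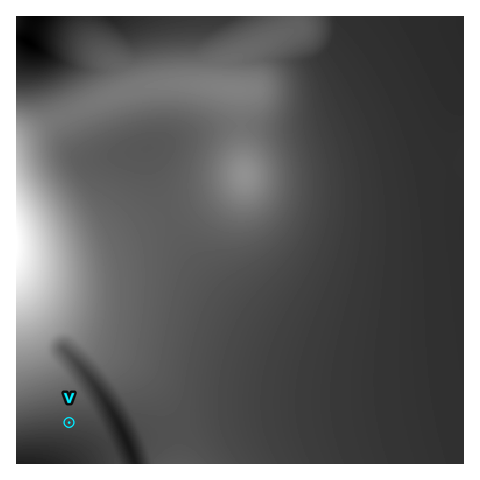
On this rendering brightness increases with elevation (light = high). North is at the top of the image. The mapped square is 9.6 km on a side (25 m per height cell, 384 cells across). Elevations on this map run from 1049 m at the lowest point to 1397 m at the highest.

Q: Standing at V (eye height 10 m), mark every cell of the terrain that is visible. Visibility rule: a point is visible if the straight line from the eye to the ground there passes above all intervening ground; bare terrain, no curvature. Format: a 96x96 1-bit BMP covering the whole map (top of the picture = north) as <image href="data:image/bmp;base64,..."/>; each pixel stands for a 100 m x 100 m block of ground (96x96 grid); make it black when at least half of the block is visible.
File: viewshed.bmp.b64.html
<image width="96" height="96" href="data:image/bmp;base64,Qk2+BAAAAAAAAD4AAAAoAAAAYAAAAGAAAAABAAEAAAAAAIAEAAATCwAAEwsAAAIAAAAAAAAA////AAAAAAD///wf8AAAAAAAAAD///gf8AAAAAAAAAD///gf8AAAAAAAAAD///gf4AAAAAAAAAD///A/4AAAAAAAAAD///A/wAAAAAAAAAD//+A/wAAAAAAAAAD//8B/gAAAAAAAAAD//8B/AAAAAAAAAAD//4B+AAAAAAAAAAD//4D8AAAAAAAAAAD//wDwAAAAAAAAAAD//gHAAAAAAAAAAAD//gGAAAAAAAAAAAD//AMAAAAAAAAAAAD/+AIAAAAAAAAAAAD/8AQAAAAAAAAAAAD/4AwAAAAAAAAAAAD/4AgAAAAAAAAAAAD/wBAAAAAAAAAAAAD/gAAAAAAAAAAAAAD/AAAAAAAAAAAAAAD+AAAAAAAAAAAAAAD+AAAAAAAAAAAAAAD+AAAAAAAAAAAAAAD+AAAAAAAAAAAAAAD+AAAAAAAAAAAAAAD/AAAAAAAAAAAAAAD/4AAAAAAAAAAAAAD/wAAAAAAAAAAAAAD/wAAAAAAAAAAAAAD/gAAAAAAAAAAAAAD/gAAAAAAAAAAAAAD/gAAAAAAAAAAAAAD/AAAAAAAAAAAAAAD+AAAAAAAAAAAAAAD+AAAAAAAAAAAAAAD8AAAAAAAAAAAAAAD4AAAAAAAAAAAAAADgAAAAAAAAAAAAAADAAAAAAAAAAAAAAAAAAAAAAAAAAAAAAAAAAAAAAAAAAAAAAAAAAAAAAAAAAAAAAAAAAAAAAAAAAAAAAAAAAAAAAAAAAAAAAAAAAAAAAAAAAAAAAAAAAAAAAAAAAAAAAAAAAAAAAAAAAAAAAAAAAAAAAAAAAAAAAAAAAAAAAAAAAAAAAAAAAAAAAAAAAAAAAAAAAAAAAAAAAAAAAAAAAAAAAAAAAAAAAAAAAAAAAAAAAAAAAAAAAAAAAAAAAAAAAAAAAAAAAAAAAAAAAAAAAAAAAAAAAAAAAAAAAAAAAAAAAAAAAAAAAAAAAAAAAAAAAAAAAAAAAAAAAAAAAAAAAAAAAAAAAAAAAAAAAAAAAAAAAAAAAAAAAAAAAAAAAAAAAAAAAAAAAAAAAAAAAAAAAAAAAAAAAAAAAAAAAAAAAAAAAAAAAAAAAAAAAAAAAAAAAAAAAAAAAAAAAAAAAAAAAAAAAAAAAAAAAAAAAAAAAAAAAAAAAAAAAAAAAAAAAAAAAAAAAAAAAAAAAAAAAAAAAAAAAAAAAAAAAAAAAAAAAAAAAAAAAAAAAAAAAAAAAAAAAAAAAAAAAAAAAAAAAAAAAAAAAAAAAAAAAAAAAAAAAAAAAAAAAAAAAAAAAAAAAAAAAAAAAAAAAAAAAAAAAAAAAAAAAAAAAAAAAAAAAAAAAAAAAAAAAAAAAAAAAAAAAAAAAAAAAAAAAAAAAAAAAAAAAAAAAAAAAAAAAAAAAAAAAAAAAAAAAAAAAAAAAAAAAAAAAAAAAAAAAAAAAAAAAAAAAAAAAAAAAAAAAAAAAAAAAAAAAAAAAAAAAAAAAAAAAAAAAAAAAAAAAAAAAAAAAAAAAAAAAAAAAAAAAAAAAAAAAAAAAAAAAAAAAAAAAAAAAAAAAAA="/>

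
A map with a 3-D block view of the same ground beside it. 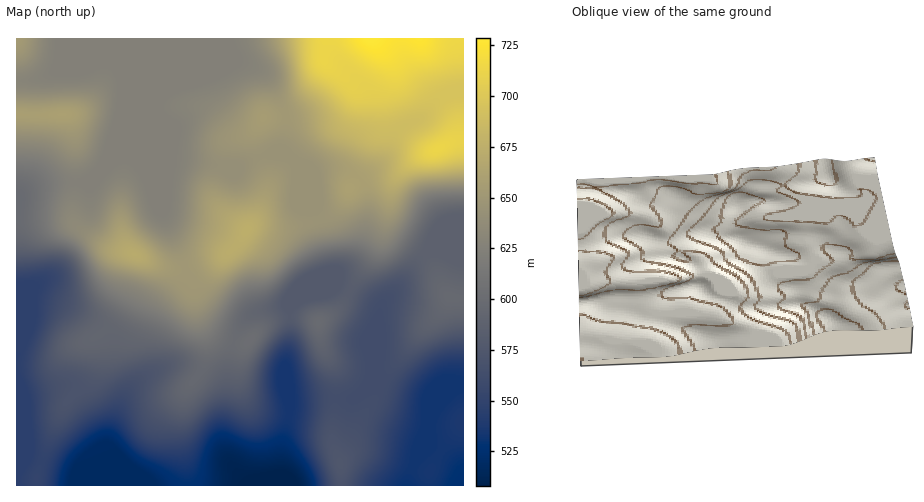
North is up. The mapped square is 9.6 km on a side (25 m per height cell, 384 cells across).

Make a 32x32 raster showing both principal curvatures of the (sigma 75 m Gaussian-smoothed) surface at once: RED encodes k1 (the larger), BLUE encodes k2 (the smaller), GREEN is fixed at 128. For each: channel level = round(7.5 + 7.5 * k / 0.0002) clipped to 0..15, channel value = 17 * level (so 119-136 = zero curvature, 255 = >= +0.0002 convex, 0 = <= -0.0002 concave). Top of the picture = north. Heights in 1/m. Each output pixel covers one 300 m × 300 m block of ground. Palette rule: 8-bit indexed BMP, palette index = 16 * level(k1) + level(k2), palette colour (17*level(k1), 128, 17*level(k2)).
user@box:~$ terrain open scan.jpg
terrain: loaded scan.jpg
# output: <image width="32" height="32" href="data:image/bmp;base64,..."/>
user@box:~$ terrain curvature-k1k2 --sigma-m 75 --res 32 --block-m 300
<image width="32" height="32" href="data:image/bmp;base64,Qk02CAAAAAAAADYEAAAoAAAAIAAAACAAAAABAAgAAAAAAAAEAAATCwAAEwsAAAABAAAAAAAAAIAAABGAAAAigAAAM4AAAESAAABVgAAAZoAAAHeAAACIgAAAmYAAAKqAAAC7gAAAzIAAAN2AAADugAAA/4AAAACAEQARgBEAIoARADOAEQBEgBEAVYARAGaAEQB3gBEAiIARAJmAEQCqgBEAu4ARAMyAEQDdgBEA7oARAP+AEQAAgCIAEYAiACKAIgAzgCIARIAiAFWAIgBmgCIAd4AiAIiAIgCZgCIAqoAiALuAIgDMgCIA3YAiAO6AIgD/gCIAAIAzABGAMwAigDMAM4AzAESAMwBVgDMAZoAzAHeAMwCIgDMAmYAzAKqAMwC7gDMAzIAzAN2AMwDugDMA/4AzAACARAARgEQAIoBEADOARABEgEQAVYBEAGaARAB3gEQAiIBEAJmARACqgEQAu4BEAMyARADdgEQA7oBEAP+ARAAAgFUAEYBVACKAVQAzgFUARIBVAFWAVQBmgFUAd4BVAIiAVQCZgFUAqoBVALuAVQDMgFUA3YBVAO6AVQD/gFUAAIBmABGAZgAigGYAM4BmAESAZgBVgGYAZoBmAHeAZgCIgGYAmYBmAKqAZgC7gGYAzIBmAN2AZgDugGYA/4BmAACAdwARgHcAIoB3ADOAdwBEgHcAVYB3AGaAdwB3gHcAiIB3AJmAdwCqgHcAu4B3AMyAdwDdgHcA7oB3AP+AdwAAgIgAEYCIACKAiAAzgIgARICIAFWAiABmgIgAd4CIAIiAiACZgIgAqoCIALuAiADMgIgA3YCIAO6AiAD/gIgAAICZABGAmQAigJkAM4CZAESAmQBVgJkAZoCZAHeAmQCIgJkAmYCZAKqAmQC7gJkAzICZAN2AmQDugJkA/4CZAACAqgARgKoAIoCqADOAqgBEgKoAVYCqAGaAqgB3gKoAiICqAJmAqgCqgKoAu4CqAMyAqgDdgKoA7oCqAP+AqgAAgLsAEYC7ACKAuwAzgLsARIC7AFWAuwBmgLsAd4C7AIiAuwCZgLsAqoC7ALuAuwDMgLsA3YC7AO6AuwD/gLsAAIDMABGAzAAigMwAM4DMAESAzABVgMwAZoDMAHeAzACIgMwAmYDMAKqAzAC7gMwAzIDMAN2AzADugMwA/4DMAACA3QARgN0AIoDdADOA3QBEgN0AVYDdAGaA3QB3gN0AiIDdAJmA3QCqgN0Au4DdAMyA3QDdgN0A7oDdAP+A3QAAgO4AEYDuACKA7gAzgO4ARIDuAFWA7gBmgO4Ad4DuAIiA7gCZgO4AqoDuALuA7gDMgO4A3YDuAO6A7gD/gO4AAID/ABGA/wAigP8AM4D/AESA/wBVgP8AZoD/AHeA/wCIgP8AmYD/AKqA/wC7gP8AzID/AN2A/wDugP8A/4D/AKXZx3F2d3d3h3R0lranloZ2dXZ0UVP294VldYWXqZiGdcfmY3J3d4aBg5WmxpVkdYWGdWNylfjZt5eWlYaYl3Z3lfaVYnJ1gKWop6bFdVNjlZaGg5PY+Ke4qZeFdYeXhneU58d2Y1Fzubqop9Z0UXSmtpSStNnYh6enhnZ1d4eYhoTY2KeGg5O4qJa36HVghtjIpKKUuMiHl6eHhoWGh5h1hLnZx6elkpenp7nZpYGm6MekgnS2t3eHp6iXhHaGmHR1pqe3t5eDlZe4ydm3pLfntYFydLa1hnaXt5dkdYeGg5emhYWmp3WDhIWo2LeVp/ekYHKDxcWmhYe3tnVydYaSp8eWdpaYl3VzcXKktYaW9qNQYILn+LeVhpbWpmRjdIKWyMm4qJent5Z1Y5O1lqb45kBAhPjohYSHhcbmhmR1hIOpysmol4aWlpWGp8alk+j4w3Cj97VUZHd1lujYppZ3cZaXp6aVhIR1dofIx5WBhOj28PX82IWDdXWGudjHpndzloV0opOFl5eWmMnIpmNhkZOS09n354V0dYaHp7ind4SXhoO0p6eHdoa4ucjHZVOikHGEgoLVpWRzdXanqaiCcmNjgcXFg3OUtbaHtfWFY7bFcHF3d5XVlHJhhbioh4RyUCBR1di32PflppWl+NikyPqEYHBwUbTVpYCSt5d2prZzQIL5+/n6+cSkpafK+de26fa1hGJgc8jppKGVhne11vX18/a42eiXgoOWmJe32JeW1+bV18azuPmnkXN3d6Smx+rmg4b4tmNiZIaWhpjKyaamxufYuJSF98iEcHV3hJaXyZdjlviVYmVkhqe4t6jIl3R2hrW3hnTo6HVTUXBkdpe3l3SV56V0d3OXybiGhsamdHd1lcm3lOj2YlBhcmV1haWFdYW2lYaHhKbIllRlp7eFh4WWuaaU2PWQYnR1dnWGpaWEhZaGh3eFhaWUZXWml5Z3dIWVhGSW9vX42MV3dnaXx5SFh4d3d3Z2lpZ2hZWGhoV0hISFhoKV+fv59XZ2dafIlnN3d3eHhoaoqaeYlnV1hZaop7i5pqO2yejGl5eXp8iXgod3d3d2dZeop6eol5WVqKmXhoaGhIN0pqj49/j568mThXeHh4eGlYeGqLqnhHSFlaaXhpaFdHOVl6emt8jY1qWFh4eHl5eXhoaouqShlHWGuLmnmJiWhZWFgXFygoOkpoaHh4eGhnZ2hpaGgbHWp8bHl4aXmId2dXSjg3R1dYWWh4eHd3d3d3Z1dXNAcunqyIaEhZeYhoeHdsilhId3h4eHd4eHh4d3d3d1c2KE6emXhIaoqIaXqKem2ZaDd3d3d3d3h4eHh4d3hoWkpKbX1oaVqaiHhqiohoc="/>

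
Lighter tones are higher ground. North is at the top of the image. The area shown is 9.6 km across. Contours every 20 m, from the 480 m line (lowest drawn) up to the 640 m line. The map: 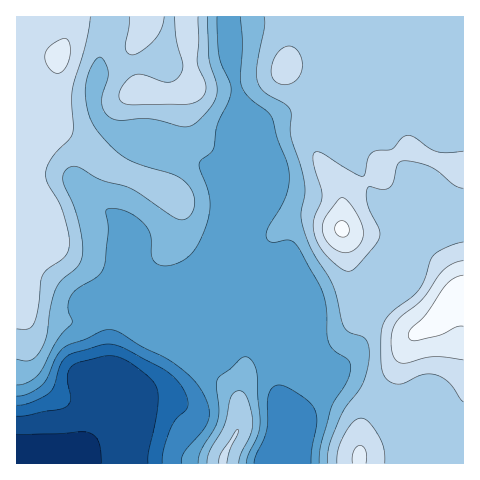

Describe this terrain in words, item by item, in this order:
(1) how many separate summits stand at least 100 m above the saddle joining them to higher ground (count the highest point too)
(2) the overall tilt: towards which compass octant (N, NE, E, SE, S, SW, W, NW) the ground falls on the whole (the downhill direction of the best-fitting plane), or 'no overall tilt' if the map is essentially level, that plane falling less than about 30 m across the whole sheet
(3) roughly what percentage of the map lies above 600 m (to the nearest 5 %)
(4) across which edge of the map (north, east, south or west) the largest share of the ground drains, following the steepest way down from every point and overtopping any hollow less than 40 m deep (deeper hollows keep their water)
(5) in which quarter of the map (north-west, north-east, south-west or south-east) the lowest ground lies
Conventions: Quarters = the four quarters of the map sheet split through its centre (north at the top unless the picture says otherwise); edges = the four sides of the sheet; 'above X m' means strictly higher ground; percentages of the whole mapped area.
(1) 1 summit rises at least 100 m above its surroundings.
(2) Overall the map slopes down towards the south-west.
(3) About 20 % of the map lies above 600 m.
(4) The largest share of the runoff leaves by the southern edge.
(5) The lowest ground is in the south-west quarter.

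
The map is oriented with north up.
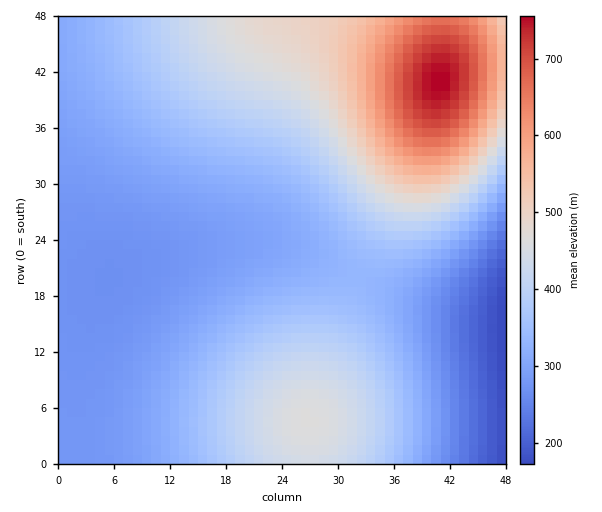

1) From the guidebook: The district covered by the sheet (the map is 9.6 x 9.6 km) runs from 170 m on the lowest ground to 760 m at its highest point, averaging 370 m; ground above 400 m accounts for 29.3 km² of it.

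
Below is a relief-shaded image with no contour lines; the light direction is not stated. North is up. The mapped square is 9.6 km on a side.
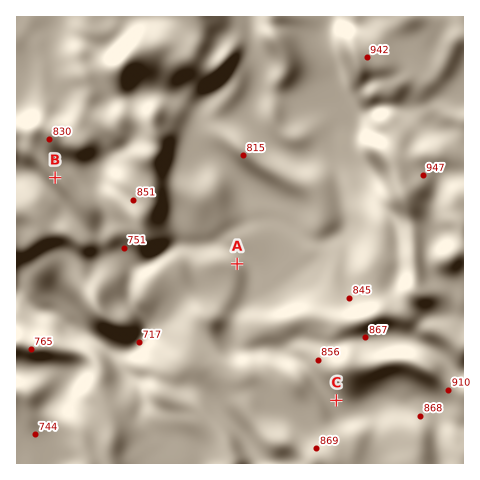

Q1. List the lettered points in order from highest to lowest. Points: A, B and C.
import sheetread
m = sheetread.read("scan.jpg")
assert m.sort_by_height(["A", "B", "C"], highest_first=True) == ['C', 'B', 'A']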